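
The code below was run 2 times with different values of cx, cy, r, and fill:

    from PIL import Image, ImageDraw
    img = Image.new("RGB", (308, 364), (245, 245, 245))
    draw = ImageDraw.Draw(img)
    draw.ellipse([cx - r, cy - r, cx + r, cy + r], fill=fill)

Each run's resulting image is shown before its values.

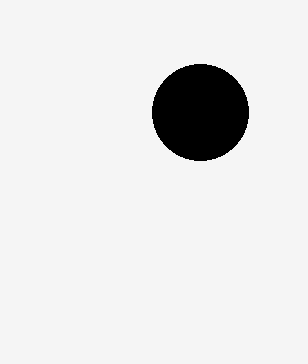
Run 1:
cx = 200
cy = 112
r = 48
fill = 'black'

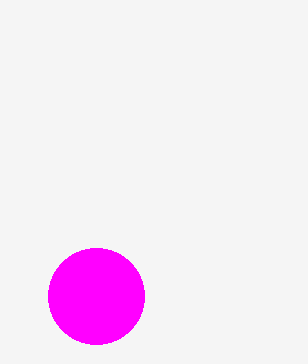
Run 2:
cx = 96, cy = 296, r = 48, fill = 'magenta'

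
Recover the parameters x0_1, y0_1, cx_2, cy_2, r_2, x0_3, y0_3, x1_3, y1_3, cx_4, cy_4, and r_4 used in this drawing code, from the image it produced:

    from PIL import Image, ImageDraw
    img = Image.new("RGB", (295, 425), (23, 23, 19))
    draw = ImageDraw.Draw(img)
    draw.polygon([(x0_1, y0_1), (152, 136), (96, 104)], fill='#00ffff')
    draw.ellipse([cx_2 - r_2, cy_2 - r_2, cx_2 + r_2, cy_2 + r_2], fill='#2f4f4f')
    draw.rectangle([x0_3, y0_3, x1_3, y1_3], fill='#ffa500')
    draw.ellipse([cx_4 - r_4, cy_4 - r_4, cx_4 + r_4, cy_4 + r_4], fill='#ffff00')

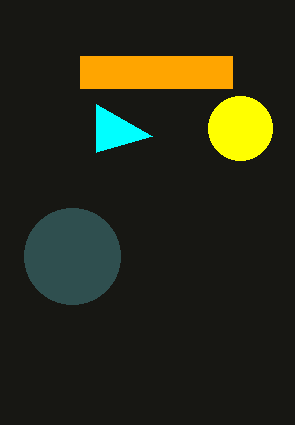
x0_1 = 96
y0_1 = 152
cx_2 = 72
cy_2 = 256
r_2 = 48
x0_3 = 80
y0_3 = 56
x1_3 = 232
y1_3 = 88
cx_4 = 240
cy_4 = 128
r_4 = 32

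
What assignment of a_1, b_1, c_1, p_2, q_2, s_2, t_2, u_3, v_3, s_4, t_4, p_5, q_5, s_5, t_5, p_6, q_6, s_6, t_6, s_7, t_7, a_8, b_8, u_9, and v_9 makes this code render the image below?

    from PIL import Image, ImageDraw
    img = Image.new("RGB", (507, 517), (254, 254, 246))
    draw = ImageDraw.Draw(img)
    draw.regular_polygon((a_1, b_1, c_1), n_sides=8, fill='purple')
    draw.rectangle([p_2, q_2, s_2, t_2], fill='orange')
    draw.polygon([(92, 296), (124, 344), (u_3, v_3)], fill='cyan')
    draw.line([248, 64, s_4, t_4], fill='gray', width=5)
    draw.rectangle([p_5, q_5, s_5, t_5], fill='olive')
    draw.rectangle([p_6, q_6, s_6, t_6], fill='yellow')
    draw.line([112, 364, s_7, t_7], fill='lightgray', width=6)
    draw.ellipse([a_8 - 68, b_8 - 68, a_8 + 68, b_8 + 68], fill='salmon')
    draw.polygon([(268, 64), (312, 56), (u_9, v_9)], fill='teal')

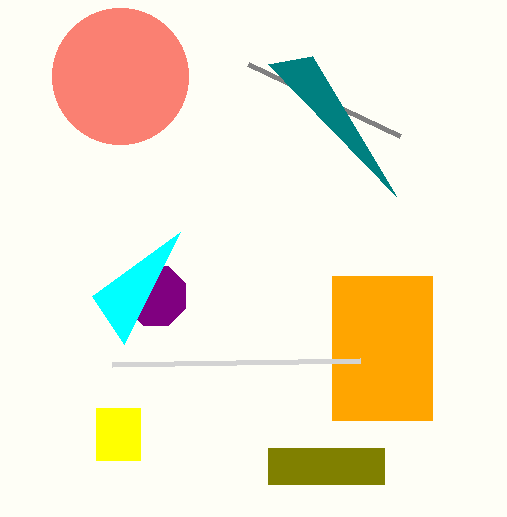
a_1 = 156
b_1 = 296
c_1 = 32
p_2 = 332
q_2 = 276
s_2 = 432
t_2 = 420
u_3 = 180
v_3 = 232
s_4 = 400
t_4 = 136
p_5 = 268
q_5 = 448
s_5 = 384
t_5 = 484
p_6 = 96
q_6 = 408
s_6 = 140
t_6 = 460
s_7 = 360
t_7 = 360
a_8 = 120
b_8 = 76
u_9 = 396
v_9 = 196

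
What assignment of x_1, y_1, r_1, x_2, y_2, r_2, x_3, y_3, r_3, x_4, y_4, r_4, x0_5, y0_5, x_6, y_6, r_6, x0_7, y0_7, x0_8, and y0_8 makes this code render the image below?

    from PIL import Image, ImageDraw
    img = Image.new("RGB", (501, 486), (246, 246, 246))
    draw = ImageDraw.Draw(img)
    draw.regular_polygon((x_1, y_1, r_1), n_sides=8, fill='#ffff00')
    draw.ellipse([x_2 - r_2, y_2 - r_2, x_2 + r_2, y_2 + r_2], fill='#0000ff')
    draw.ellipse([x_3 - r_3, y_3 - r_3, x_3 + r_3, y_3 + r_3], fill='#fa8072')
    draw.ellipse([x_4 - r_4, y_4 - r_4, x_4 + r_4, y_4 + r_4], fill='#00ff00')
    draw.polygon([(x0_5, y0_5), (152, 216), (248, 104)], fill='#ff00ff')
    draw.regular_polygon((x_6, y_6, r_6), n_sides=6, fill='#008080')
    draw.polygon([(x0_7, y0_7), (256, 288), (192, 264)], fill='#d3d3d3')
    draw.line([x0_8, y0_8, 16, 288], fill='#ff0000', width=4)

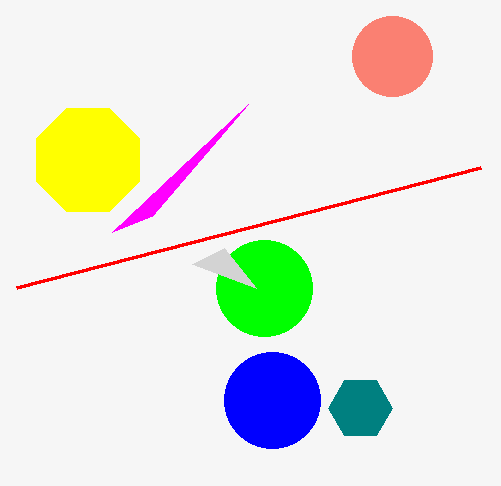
x_1 = 88, y_1 = 160, r_1 = 56, x_2 = 272, y_2 = 400, r_2 = 48, x_3 = 392, y_3 = 56, r_3 = 40, x_4 = 264, y_4 = 288, r_4 = 48, x0_5 = 112, y0_5 = 232, x_6 = 360, y_6 = 408, r_6 = 32, x0_7 = 224, y0_7 = 248, x0_8 = 480, y0_8 = 168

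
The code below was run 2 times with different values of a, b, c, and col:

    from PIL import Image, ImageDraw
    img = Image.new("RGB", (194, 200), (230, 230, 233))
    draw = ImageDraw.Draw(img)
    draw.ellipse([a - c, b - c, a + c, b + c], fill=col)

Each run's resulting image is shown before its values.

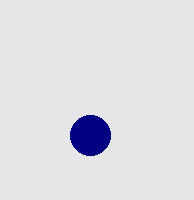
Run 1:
a = 90, b = 135, c = 20, col = 'navy'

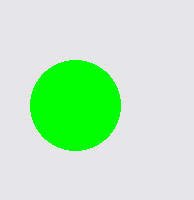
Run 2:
a = 75, b = 105, c = 45, col = 'lime'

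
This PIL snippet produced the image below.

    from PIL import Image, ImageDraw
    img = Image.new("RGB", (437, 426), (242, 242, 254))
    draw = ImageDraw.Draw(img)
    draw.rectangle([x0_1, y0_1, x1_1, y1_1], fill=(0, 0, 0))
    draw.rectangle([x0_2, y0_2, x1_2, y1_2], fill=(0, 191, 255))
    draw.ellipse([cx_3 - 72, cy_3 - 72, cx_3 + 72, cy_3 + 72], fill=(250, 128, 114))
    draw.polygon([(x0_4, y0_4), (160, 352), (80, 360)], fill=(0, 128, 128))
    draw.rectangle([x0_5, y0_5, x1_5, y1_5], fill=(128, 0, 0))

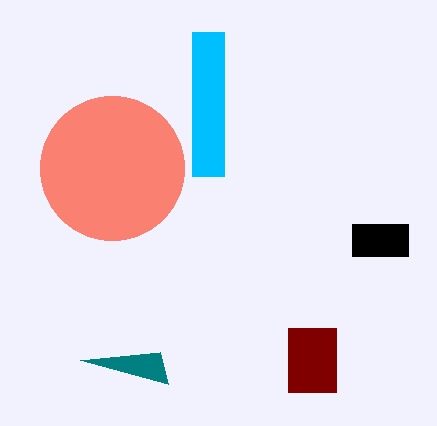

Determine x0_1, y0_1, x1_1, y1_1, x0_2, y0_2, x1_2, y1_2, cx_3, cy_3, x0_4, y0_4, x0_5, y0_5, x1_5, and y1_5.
x0_1 = 352; y0_1 = 224; x1_1 = 408; y1_1 = 256; x0_2 = 192; y0_2 = 32; x1_2 = 224; y1_2 = 176; cx_3 = 112; cy_3 = 168; x0_4 = 168; y0_4 = 384; x0_5 = 288; y0_5 = 328; x1_5 = 336; y1_5 = 392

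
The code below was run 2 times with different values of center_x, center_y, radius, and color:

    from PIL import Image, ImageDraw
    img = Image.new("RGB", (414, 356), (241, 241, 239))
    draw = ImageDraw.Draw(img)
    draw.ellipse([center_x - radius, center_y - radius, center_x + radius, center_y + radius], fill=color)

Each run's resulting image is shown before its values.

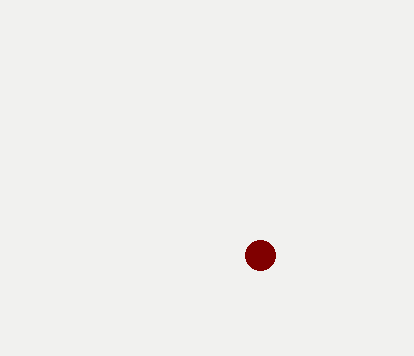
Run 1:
center_x = 260, center_y = 255, radius = 15, color = 'maroon'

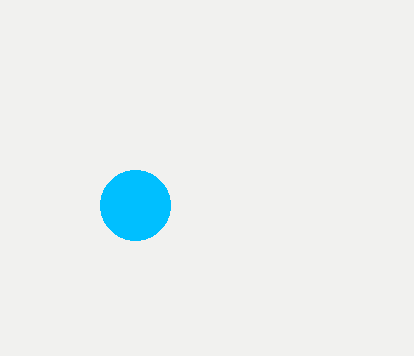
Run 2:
center_x = 135
center_y = 205
radius = 35
color = 'deepskyblue'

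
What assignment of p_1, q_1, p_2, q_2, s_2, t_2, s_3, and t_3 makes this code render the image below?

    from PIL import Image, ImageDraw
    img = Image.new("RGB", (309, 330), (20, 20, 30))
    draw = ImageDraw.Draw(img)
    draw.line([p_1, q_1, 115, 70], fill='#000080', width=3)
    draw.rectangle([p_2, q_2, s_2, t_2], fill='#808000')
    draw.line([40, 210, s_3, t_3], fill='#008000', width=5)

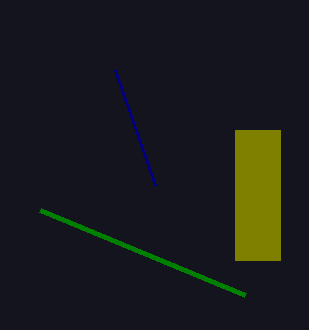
p_1 = 155; q_1 = 185; p_2 = 235; q_2 = 130; s_2 = 280; t_2 = 260; s_3 = 245; t_3 = 295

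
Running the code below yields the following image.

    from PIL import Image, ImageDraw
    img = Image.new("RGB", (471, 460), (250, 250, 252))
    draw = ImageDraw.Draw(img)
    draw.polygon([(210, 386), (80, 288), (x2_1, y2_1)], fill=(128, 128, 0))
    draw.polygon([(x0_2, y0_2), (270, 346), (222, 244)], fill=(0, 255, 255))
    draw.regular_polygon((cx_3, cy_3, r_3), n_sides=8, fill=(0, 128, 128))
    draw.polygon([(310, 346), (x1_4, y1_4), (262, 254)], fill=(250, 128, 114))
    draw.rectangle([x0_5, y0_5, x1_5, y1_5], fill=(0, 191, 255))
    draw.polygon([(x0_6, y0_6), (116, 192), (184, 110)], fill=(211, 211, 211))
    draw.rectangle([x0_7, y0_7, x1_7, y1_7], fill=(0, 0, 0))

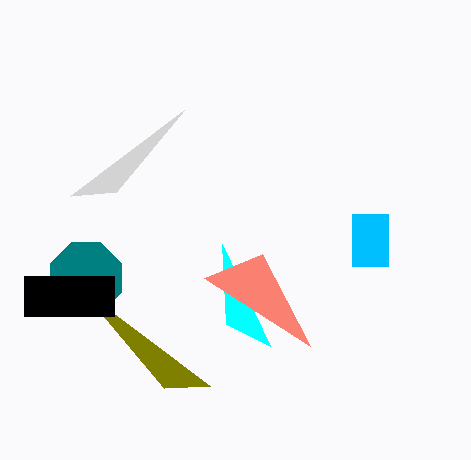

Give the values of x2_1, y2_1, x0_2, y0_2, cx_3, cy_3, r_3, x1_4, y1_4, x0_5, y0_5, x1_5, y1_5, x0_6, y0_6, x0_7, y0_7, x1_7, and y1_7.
x2_1 = 164; y2_1 = 388; x0_2 = 226; y0_2 = 324; cx_3 = 86; cy_3 = 278; r_3 = 38; x1_4 = 204; y1_4 = 278; x0_5 = 352; y0_5 = 214; x1_5 = 388; y1_5 = 266; x0_6 = 70; y0_6 = 196; x0_7 = 24; y0_7 = 276; x1_7 = 114; y1_7 = 316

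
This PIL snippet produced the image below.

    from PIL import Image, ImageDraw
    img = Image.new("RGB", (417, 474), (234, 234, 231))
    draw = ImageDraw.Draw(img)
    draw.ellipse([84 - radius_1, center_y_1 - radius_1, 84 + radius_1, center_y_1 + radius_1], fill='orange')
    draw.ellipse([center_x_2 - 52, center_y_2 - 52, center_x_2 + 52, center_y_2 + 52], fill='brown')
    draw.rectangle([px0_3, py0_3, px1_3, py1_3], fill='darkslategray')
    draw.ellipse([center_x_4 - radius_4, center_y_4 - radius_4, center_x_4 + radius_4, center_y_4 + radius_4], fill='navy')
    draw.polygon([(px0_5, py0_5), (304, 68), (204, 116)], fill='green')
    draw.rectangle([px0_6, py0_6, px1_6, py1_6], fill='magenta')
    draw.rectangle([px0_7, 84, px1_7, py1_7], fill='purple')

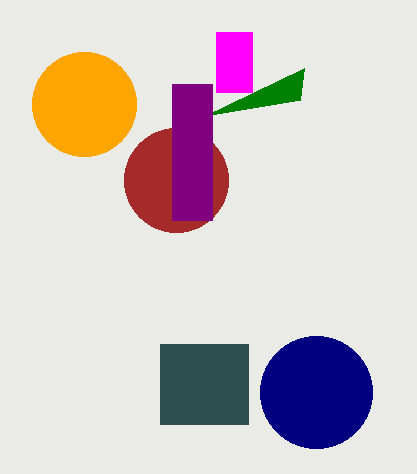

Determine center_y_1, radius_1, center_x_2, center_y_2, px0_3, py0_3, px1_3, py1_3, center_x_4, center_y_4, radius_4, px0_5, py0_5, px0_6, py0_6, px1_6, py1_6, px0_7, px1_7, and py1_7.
center_y_1 = 104
radius_1 = 52
center_x_2 = 176
center_y_2 = 180
px0_3 = 160
py0_3 = 344
px1_3 = 248
py1_3 = 424
center_x_4 = 316
center_y_4 = 392
radius_4 = 56
px0_5 = 300
py0_5 = 100
px0_6 = 216
py0_6 = 32
px1_6 = 252
py1_6 = 92
px0_7 = 172
px1_7 = 212
py1_7 = 220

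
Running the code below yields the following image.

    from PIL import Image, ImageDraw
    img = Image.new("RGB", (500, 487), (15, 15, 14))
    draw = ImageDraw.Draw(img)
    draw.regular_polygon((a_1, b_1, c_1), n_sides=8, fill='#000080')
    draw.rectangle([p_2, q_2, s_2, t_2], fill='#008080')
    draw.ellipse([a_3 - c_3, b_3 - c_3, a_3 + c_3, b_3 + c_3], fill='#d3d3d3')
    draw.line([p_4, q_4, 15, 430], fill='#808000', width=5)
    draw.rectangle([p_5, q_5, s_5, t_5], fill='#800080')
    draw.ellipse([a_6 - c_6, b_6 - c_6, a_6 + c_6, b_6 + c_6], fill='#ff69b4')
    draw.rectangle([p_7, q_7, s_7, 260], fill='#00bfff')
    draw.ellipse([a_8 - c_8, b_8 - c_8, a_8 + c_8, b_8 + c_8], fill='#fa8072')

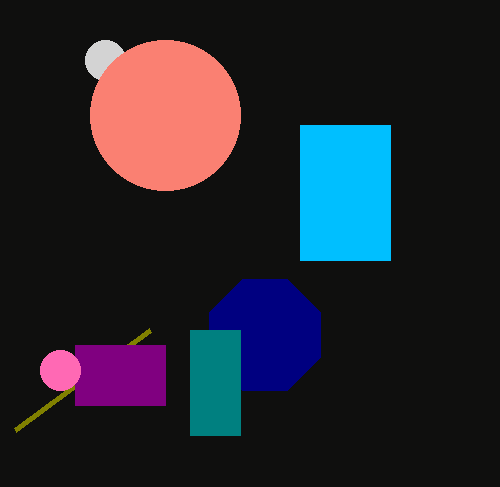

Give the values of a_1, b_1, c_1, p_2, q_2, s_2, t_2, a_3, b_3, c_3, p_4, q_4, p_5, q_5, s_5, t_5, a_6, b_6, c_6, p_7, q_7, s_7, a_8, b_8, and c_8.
a_1 = 265, b_1 = 335, c_1 = 60, p_2 = 190, q_2 = 330, s_2 = 240, t_2 = 435, a_3 = 105, b_3 = 60, c_3 = 20, p_4 = 150, q_4 = 330, p_5 = 75, q_5 = 345, s_5 = 165, t_5 = 405, a_6 = 60, b_6 = 370, c_6 = 20, p_7 = 300, q_7 = 125, s_7 = 390, a_8 = 165, b_8 = 115, c_8 = 75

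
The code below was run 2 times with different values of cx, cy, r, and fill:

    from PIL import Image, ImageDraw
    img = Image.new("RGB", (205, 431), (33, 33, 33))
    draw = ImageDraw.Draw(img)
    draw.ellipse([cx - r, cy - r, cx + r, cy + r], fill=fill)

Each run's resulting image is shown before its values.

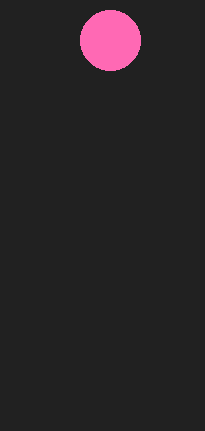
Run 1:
cx = 110
cy = 40
r = 30
fill = 'hotpink'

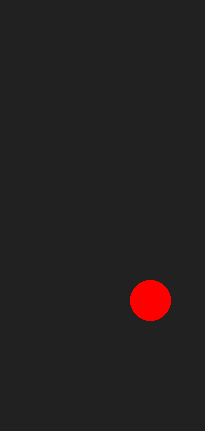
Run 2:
cx = 150
cy = 300
r = 20
fill = 'red'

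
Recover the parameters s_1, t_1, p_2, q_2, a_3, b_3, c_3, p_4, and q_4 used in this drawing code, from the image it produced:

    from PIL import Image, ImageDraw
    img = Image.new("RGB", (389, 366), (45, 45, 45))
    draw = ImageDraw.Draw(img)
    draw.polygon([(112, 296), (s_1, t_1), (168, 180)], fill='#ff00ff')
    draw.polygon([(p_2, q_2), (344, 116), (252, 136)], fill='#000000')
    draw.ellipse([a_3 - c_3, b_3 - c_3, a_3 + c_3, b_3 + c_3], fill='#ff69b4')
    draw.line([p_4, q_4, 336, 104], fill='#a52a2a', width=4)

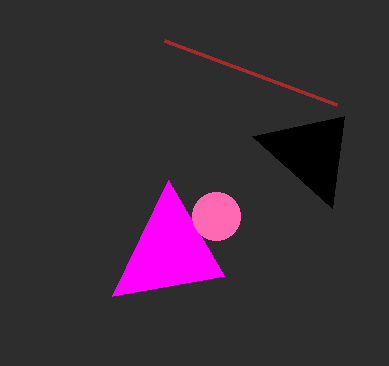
s_1 = 224, t_1 = 276, p_2 = 332, q_2 = 208, a_3 = 216, b_3 = 216, c_3 = 24, p_4 = 164, q_4 = 40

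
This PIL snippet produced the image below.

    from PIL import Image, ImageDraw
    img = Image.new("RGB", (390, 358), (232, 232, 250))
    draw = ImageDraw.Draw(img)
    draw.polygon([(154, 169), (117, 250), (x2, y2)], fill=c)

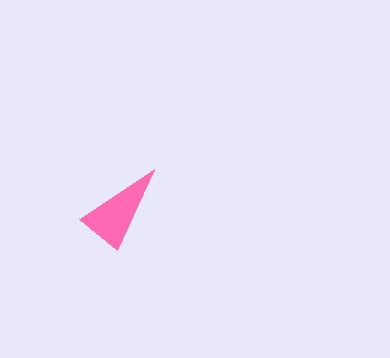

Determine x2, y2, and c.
x2 = 79; y2 = 219; c = 'hotpink'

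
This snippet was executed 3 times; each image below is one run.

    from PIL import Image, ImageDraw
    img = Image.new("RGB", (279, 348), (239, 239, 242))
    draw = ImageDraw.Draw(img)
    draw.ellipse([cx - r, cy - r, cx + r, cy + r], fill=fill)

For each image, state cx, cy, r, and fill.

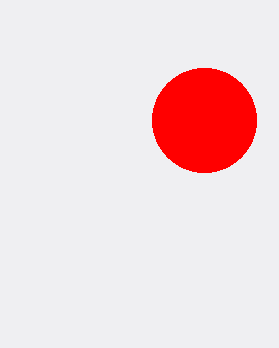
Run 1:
cx = 204
cy = 120
r = 52
fill = 'red'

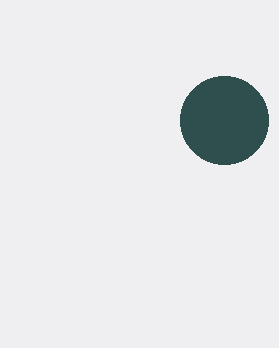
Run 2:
cx = 224
cy = 120
r = 44
fill = 'darkslategray'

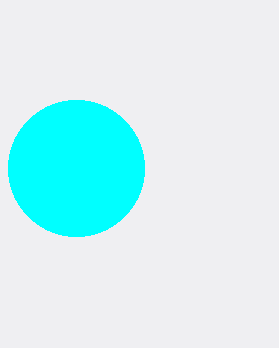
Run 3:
cx = 76, cy = 168, r = 68, fill = 'cyan'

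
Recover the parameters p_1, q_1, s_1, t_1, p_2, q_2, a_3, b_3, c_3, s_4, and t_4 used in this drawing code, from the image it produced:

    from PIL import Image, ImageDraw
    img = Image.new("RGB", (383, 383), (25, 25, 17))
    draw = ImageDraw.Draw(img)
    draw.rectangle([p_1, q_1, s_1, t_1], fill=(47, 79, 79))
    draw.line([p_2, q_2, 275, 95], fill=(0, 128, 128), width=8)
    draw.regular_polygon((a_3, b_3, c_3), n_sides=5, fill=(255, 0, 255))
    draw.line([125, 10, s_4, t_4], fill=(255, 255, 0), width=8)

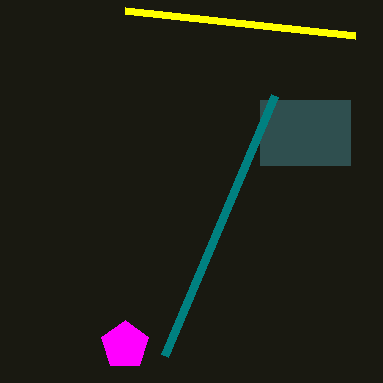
p_1 = 260; q_1 = 100; s_1 = 350; t_1 = 165; p_2 = 165; q_2 = 355; a_3 = 125; b_3 = 345; c_3 = 25; s_4 = 355; t_4 = 35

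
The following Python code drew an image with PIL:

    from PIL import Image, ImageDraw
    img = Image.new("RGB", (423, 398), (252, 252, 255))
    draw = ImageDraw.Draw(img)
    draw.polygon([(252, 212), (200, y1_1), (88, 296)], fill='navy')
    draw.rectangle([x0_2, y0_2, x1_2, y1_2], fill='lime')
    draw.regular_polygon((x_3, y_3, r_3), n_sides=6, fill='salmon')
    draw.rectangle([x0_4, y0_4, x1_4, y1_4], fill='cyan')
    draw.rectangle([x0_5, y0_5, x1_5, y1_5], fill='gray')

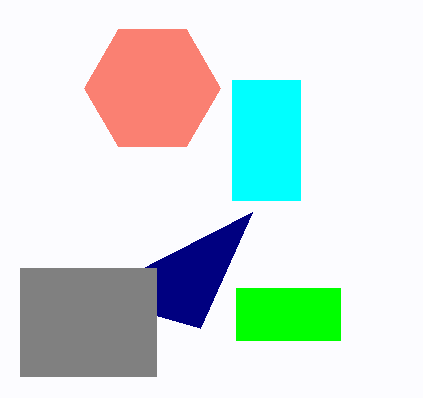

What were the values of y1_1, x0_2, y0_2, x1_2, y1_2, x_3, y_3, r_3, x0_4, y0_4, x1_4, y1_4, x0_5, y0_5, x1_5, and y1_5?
y1_1 = 328
x0_2 = 236
y0_2 = 288
x1_2 = 340
y1_2 = 340
x_3 = 152
y_3 = 88
r_3 = 68
x0_4 = 232
y0_4 = 80
x1_4 = 300
y1_4 = 200
x0_5 = 20
y0_5 = 268
x1_5 = 156
y1_5 = 376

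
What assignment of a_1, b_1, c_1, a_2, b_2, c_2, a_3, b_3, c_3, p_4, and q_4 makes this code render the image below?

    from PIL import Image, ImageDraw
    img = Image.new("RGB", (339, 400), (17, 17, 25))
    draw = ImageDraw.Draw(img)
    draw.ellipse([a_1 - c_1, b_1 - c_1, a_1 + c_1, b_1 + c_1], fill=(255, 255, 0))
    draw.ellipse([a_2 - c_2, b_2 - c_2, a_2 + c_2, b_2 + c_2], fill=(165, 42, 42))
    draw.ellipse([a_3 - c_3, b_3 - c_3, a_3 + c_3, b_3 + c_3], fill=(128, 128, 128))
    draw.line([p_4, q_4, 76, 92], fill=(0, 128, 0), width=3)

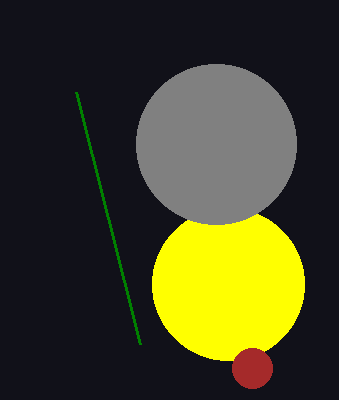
a_1 = 228
b_1 = 284
c_1 = 76
a_2 = 252
b_2 = 368
c_2 = 20
a_3 = 216
b_3 = 144
c_3 = 80
p_4 = 140
q_4 = 344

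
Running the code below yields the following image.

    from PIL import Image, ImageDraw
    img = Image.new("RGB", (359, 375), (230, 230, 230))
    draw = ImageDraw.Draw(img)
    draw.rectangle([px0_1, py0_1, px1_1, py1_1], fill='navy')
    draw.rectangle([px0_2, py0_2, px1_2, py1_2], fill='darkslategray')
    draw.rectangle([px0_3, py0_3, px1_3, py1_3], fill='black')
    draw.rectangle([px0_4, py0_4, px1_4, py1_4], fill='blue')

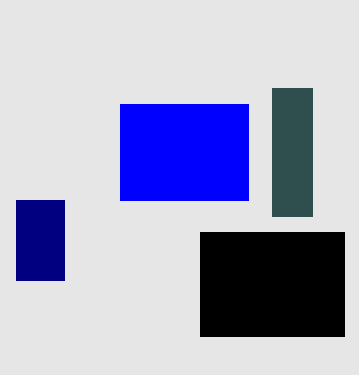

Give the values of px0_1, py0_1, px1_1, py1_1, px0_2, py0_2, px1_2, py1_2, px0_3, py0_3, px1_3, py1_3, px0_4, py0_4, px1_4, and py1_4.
px0_1 = 16; py0_1 = 200; px1_1 = 64; py1_1 = 280; px0_2 = 272; py0_2 = 88; px1_2 = 312; py1_2 = 216; px0_3 = 200; py0_3 = 232; px1_3 = 344; py1_3 = 336; px0_4 = 120; py0_4 = 104; px1_4 = 248; py1_4 = 200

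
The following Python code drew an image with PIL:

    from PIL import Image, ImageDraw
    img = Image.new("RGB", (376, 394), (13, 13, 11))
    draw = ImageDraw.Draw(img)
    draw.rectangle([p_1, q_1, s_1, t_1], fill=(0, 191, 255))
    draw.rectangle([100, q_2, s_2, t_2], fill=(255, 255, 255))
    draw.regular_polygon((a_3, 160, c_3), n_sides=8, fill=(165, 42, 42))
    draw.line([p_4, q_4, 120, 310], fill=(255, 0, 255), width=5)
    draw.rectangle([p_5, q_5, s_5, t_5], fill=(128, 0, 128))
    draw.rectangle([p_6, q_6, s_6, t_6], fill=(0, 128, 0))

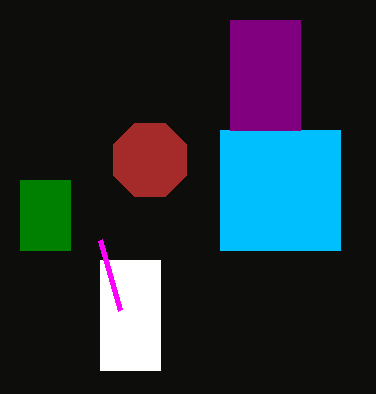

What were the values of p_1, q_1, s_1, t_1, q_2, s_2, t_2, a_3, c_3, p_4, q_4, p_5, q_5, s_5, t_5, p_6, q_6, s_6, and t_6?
p_1 = 220
q_1 = 130
s_1 = 340
t_1 = 250
q_2 = 260
s_2 = 160
t_2 = 370
a_3 = 150
c_3 = 40
p_4 = 100
q_4 = 240
p_5 = 230
q_5 = 20
s_5 = 300
t_5 = 130
p_6 = 20
q_6 = 180
s_6 = 70
t_6 = 250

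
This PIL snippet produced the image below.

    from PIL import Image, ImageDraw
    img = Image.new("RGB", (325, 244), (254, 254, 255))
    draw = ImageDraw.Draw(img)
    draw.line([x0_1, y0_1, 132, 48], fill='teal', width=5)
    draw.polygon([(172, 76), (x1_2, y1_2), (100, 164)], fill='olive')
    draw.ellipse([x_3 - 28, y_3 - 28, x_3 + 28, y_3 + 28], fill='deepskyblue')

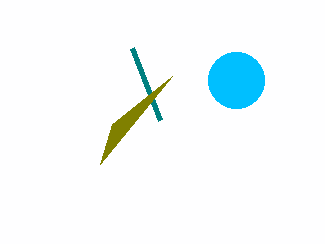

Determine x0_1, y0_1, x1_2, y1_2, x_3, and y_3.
x0_1 = 160
y0_1 = 120
x1_2 = 112
y1_2 = 124
x_3 = 236
y_3 = 80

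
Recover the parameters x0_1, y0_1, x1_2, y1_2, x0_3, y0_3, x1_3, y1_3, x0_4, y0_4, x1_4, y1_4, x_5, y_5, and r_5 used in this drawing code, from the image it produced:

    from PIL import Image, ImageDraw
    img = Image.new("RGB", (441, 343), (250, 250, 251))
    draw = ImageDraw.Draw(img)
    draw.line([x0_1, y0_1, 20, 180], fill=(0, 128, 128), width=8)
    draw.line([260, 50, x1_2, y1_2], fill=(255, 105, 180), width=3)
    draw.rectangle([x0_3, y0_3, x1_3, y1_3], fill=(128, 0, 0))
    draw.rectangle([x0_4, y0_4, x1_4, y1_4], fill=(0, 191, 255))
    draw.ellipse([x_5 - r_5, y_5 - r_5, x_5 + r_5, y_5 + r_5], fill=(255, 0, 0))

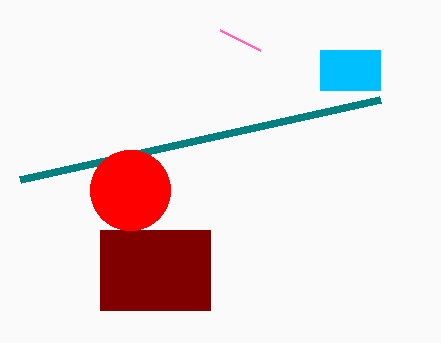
x0_1 = 380
y0_1 = 100
x1_2 = 220
y1_2 = 30
x0_3 = 100
y0_3 = 230
x1_3 = 210
y1_3 = 310
x0_4 = 320
y0_4 = 50
x1_4 = 380
y1_4 = 90
x_5 = 130
y_5 = 190
r_5 = 40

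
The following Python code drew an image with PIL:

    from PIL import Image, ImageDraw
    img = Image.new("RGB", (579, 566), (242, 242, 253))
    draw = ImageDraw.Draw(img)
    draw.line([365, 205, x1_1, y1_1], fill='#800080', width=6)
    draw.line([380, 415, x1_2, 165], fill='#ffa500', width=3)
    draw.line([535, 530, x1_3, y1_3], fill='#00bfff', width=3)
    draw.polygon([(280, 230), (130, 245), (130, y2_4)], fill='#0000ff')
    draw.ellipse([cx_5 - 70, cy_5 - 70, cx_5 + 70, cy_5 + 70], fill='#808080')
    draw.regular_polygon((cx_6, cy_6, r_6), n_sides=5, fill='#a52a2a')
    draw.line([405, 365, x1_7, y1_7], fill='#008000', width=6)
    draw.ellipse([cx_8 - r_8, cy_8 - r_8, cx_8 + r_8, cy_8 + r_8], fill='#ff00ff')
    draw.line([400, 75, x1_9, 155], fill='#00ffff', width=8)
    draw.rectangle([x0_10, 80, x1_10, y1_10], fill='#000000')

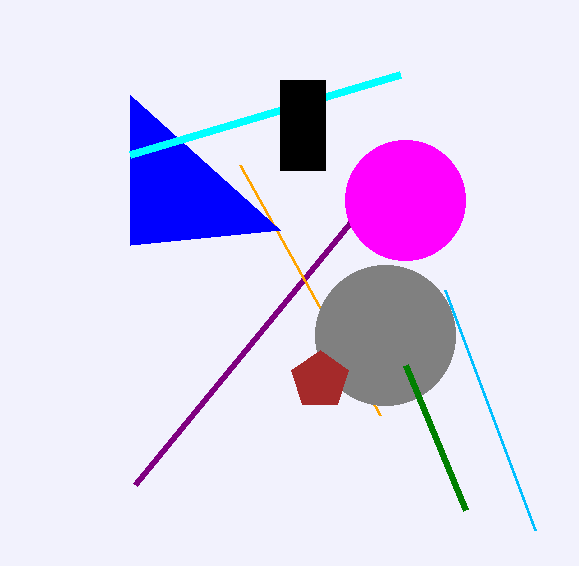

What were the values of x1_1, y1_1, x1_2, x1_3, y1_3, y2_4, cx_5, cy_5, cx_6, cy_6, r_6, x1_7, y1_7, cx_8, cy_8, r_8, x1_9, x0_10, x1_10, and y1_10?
x1_1 = 135, y1_1 = 485, x1_2 = 240, x1_3 = 445, y1_3 = 290, y2_4 = 95, cx_5 = 385, cy_5 = 335, cx_6 = 320, cy_6 = 380, r_6 = 30, x1_7 = 465, y1_7 = 510, cx_8 = 405, cy_8 = 200, r_8 = 60, x1_9 = 130, x0_10 = 280, x1_10 = 325, y1_10 = 170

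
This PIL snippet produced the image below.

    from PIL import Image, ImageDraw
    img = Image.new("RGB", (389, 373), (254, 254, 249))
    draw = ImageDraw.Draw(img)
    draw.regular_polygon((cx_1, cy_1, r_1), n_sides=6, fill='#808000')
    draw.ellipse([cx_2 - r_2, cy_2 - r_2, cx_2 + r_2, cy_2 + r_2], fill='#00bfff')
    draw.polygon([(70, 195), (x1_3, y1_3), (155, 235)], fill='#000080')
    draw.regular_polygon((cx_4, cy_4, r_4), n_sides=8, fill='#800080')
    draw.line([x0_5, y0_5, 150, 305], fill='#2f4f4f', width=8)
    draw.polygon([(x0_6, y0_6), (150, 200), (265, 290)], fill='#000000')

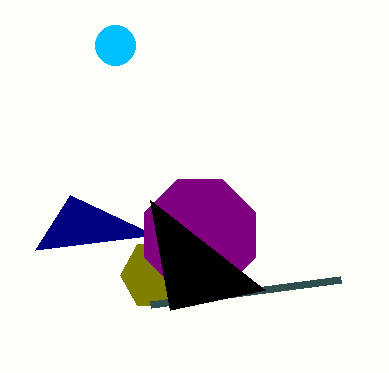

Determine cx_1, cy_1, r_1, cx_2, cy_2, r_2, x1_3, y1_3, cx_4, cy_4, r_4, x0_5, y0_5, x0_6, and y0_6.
cx_1 = 155; cy_1 = 275; r_1 = 35; cx_2 = 115; cy_2 = 45; r_2 = 20; x1_3 = 35; y1_3 = 250; cx_4 = 200; cy_4 = 235; r_4 = 60; x0_5 = 340; y0_5 = 280; x0_6 = 170; y0_6 = 310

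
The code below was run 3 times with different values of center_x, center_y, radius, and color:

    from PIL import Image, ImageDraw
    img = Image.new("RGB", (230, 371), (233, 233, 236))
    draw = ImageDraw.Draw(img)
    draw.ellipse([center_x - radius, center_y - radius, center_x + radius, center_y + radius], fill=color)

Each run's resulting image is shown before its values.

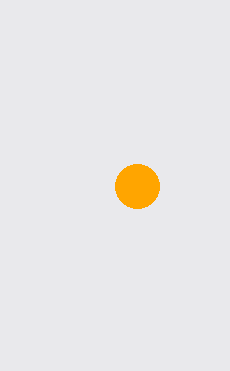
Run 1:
center_x = 137, center_y = 186, radius = 22, color = 'orange'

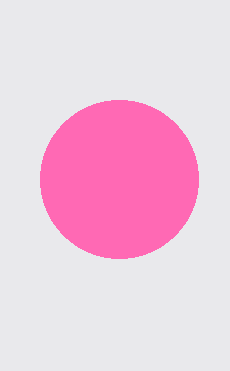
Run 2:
center_x = 119; center_y = 179; radius = 79; color = 'hotpink'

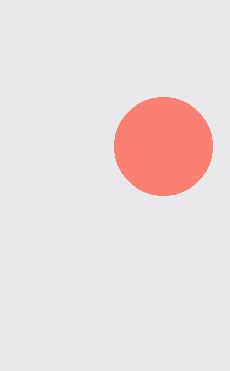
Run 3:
center_x = 163; center_y = 146; radius = 49; color = 'salmon'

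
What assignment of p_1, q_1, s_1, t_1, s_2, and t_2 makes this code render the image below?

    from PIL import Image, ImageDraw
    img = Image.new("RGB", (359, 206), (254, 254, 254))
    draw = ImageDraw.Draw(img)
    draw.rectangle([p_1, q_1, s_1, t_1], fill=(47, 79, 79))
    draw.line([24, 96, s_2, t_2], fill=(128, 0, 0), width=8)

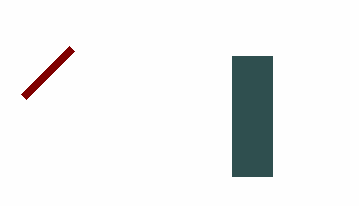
p_1 = 232, q_1 = 56, s_1 = 272, t_1 = 176, s_2 = 72, t_2 = 48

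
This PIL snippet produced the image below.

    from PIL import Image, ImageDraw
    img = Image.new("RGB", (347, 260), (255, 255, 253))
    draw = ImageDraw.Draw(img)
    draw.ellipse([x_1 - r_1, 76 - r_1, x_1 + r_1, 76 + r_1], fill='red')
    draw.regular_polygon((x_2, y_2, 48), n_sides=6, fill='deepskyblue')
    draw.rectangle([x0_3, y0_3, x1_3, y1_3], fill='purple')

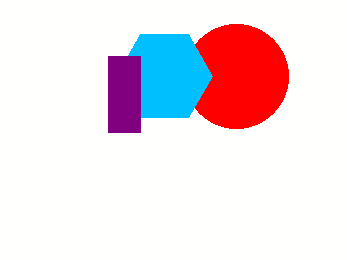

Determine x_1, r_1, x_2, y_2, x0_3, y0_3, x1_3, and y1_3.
x_1 = 236
r_1 = 52
x_2 = 164
y_2 = 76
x0_3 = 108
y0_3 = 56
x1_3 = 140
y1_3 = 132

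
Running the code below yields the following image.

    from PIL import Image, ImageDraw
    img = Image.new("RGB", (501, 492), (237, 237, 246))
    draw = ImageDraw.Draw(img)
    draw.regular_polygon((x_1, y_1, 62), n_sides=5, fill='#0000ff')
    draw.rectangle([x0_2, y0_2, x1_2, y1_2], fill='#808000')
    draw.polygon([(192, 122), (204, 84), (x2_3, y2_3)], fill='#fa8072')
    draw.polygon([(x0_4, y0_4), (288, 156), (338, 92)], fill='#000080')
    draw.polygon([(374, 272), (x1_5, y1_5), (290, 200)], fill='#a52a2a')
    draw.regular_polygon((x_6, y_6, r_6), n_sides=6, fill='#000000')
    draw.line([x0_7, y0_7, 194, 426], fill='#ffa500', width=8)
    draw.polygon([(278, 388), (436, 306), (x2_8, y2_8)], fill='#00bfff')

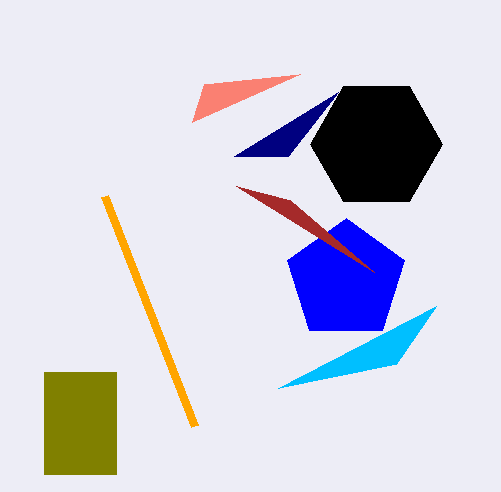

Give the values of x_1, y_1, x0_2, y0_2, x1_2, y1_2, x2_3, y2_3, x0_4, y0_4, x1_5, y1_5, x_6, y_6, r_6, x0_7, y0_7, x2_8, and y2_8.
x_1 = 346
y_1 = 280
x0_2 = 44
y0_2 = 372
x1_2 = 116
y1_2 = 474
x2_3 = 300
y2_3 = 74
x0_4 = 234
y0_4 = 156
x1_5 = 236
y1_5 = 186
x_6 = 376
y_6 = 144
r_6 = 66
x0_7 = 104
y0_7 = 196
x2_8 = 396
y2_8 = 364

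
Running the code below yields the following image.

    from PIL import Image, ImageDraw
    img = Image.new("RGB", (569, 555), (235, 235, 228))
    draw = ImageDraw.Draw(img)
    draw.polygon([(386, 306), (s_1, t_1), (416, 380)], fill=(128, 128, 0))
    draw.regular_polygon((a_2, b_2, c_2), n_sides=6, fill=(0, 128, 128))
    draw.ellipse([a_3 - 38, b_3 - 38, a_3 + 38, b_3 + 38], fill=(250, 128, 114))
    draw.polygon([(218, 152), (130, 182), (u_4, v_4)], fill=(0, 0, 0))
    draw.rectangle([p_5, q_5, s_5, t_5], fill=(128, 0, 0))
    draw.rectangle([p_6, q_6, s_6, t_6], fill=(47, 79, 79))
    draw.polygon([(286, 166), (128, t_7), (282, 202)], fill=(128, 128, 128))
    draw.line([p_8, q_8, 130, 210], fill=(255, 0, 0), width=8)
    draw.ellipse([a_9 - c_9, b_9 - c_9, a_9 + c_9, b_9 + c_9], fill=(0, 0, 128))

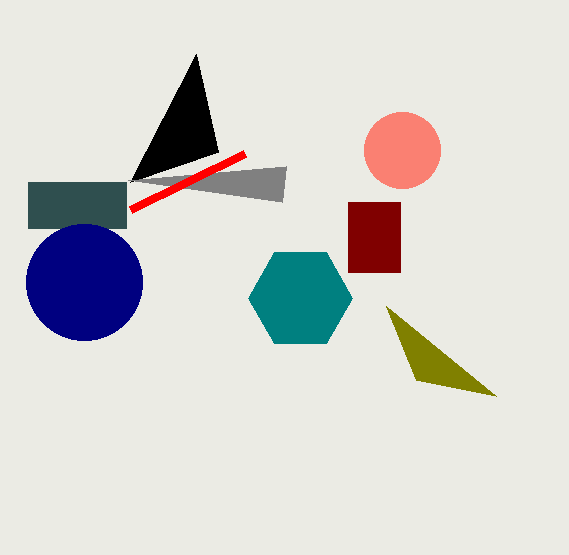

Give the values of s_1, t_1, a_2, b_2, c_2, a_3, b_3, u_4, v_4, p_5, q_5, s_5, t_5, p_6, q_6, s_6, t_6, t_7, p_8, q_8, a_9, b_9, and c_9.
s_1 = 496, t_1 = 396, a_2 = 300, b_2 = 298, c_2 = 52, a_3 = 402, b_3 = 150, u_4 = 196, v_4 = 54, p_5 = 348, q_5 = 202, s_5 = 400, t_5 = 272, p_6 = 28, q_6 = 182, s_6 = 126, t_6 = 228, t_7 = 180, p_8 = 244, q_8 = 154, a_9 = 84, b_9 = 282, c_9 = 58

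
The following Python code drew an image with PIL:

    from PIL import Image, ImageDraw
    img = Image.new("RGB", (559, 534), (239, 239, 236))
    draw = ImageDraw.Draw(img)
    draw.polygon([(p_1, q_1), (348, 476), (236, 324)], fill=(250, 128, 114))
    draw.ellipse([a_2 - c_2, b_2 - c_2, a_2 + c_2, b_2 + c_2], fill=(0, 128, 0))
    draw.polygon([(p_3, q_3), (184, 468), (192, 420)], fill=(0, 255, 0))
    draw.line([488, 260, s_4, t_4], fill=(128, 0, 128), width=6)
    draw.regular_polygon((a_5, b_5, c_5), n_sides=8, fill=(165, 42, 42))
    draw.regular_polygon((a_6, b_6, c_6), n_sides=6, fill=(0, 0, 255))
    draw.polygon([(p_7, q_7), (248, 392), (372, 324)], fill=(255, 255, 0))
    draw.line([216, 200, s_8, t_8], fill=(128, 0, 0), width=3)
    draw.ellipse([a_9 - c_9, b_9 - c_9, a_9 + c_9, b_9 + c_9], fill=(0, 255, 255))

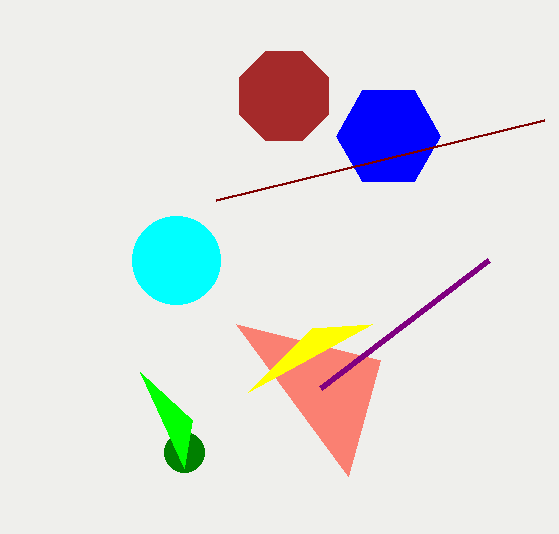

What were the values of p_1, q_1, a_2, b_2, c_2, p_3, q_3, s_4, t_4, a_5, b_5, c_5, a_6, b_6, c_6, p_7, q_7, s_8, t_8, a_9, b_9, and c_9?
p_1 = 380; q_1 = 360; a_2 = 184; b_2 = 452; c_2 = 20; p_3 = 140; q_3 = 372; s_4 = 320; t_4 = 388; a_5 = 284; b_5 = 96; c_5 = 48; a_6 = 388; b_6 = 136; c_6 = 52; p_7 = 312; q_7 = 328; s_8 = 544; t_8 = 120; a_9 = 176; b_9 = 260; c_9 = 44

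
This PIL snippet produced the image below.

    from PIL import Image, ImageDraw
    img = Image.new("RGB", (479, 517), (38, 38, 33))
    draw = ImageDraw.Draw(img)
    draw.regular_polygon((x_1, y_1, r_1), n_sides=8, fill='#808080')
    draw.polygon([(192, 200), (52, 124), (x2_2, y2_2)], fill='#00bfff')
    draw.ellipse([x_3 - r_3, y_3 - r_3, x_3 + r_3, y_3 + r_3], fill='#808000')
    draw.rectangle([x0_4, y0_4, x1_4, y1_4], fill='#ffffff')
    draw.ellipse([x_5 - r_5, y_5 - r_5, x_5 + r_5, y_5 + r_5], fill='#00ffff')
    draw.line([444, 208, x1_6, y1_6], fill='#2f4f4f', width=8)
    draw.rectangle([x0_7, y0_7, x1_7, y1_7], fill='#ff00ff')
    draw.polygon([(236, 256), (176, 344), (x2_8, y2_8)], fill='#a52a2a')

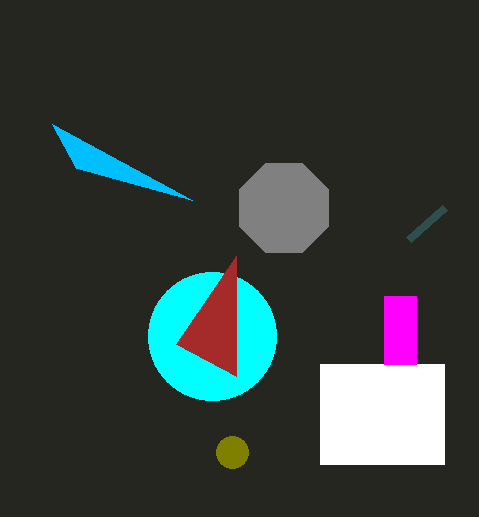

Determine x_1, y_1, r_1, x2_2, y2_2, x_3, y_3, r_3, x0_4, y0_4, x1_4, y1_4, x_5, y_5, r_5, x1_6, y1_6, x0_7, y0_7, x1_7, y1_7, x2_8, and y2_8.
x_1 = 284, y_1 = 208, r_1 = 48, x2_2 = 76, y2_2 = 168, x_3 = 232, y_3 = 452, r_3 = 16, x0_4 = 320, y0_4 = 364, x1_4 = 444, y1_4 = 464, x_5 = 212, y_5 = 336, r_5 = 64, x1_6 = 408, y1_6 = 240, x0_7 = 384, y0_7 = 296, x1_7 = 416, y1_7 = 364, x2_8 = 236, y2_8 = 376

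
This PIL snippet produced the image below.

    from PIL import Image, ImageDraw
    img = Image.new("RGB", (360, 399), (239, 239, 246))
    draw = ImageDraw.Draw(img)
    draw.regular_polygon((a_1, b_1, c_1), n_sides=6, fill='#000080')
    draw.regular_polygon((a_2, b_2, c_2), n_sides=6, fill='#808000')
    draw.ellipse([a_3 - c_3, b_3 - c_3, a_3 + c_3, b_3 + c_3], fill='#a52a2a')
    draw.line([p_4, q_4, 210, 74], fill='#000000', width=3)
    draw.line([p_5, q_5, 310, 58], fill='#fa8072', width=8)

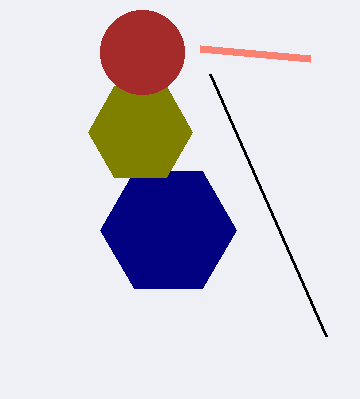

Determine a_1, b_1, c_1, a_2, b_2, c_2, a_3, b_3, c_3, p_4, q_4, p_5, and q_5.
a_1 = 168; b_1 = 230; c_1 = 68; a_2 = 140; b_2 = 132; c_2 = 52; a_3 = 142; b_3 = 52; c_3 = 42; p_4 = 326; q_4 = 336; p_5 = 200; q_5 = 48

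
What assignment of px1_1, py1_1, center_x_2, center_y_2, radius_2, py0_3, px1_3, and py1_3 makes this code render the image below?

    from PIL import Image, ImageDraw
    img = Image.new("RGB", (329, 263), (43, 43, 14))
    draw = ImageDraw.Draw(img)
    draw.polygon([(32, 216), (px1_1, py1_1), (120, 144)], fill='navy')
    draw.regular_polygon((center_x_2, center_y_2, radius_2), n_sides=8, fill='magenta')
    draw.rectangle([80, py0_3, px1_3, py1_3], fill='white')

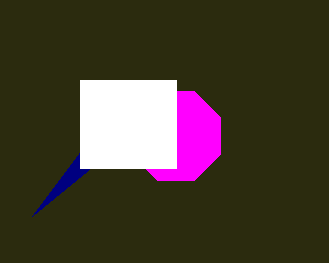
px1_1 = 80
py1_1 = 152
center_x_2 = 176
center_y_2 = 136
radius_2 = 48
py0_3 = 80
px1_3 = 176
py1_3 = 168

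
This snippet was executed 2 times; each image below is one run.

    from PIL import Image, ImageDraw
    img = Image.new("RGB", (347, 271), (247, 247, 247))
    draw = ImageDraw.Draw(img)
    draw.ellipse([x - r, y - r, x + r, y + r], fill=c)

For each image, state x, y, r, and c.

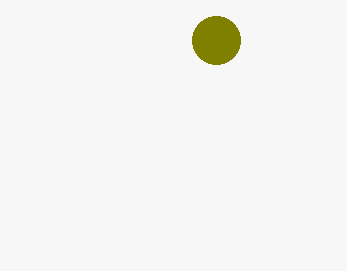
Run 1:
x = 216
y = 40
r = 24
c = 'olive'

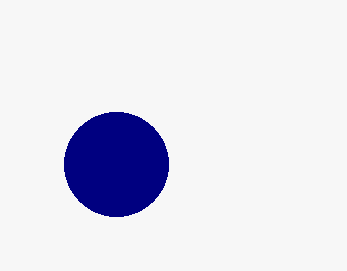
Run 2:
x = 116; y = 164; r = 52; c = 'navy'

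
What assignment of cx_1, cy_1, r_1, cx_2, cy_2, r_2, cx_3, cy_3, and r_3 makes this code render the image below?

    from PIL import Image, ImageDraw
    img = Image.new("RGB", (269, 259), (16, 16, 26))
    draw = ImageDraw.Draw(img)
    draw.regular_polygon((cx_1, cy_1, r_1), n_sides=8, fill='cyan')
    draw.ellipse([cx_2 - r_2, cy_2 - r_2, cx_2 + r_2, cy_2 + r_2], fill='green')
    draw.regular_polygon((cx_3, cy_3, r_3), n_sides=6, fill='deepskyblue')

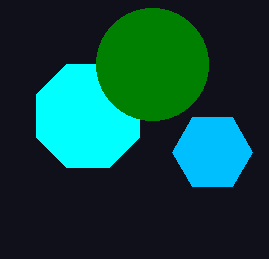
cx_1 = 88; cy_1 = 116; r_1 = 56; cx_2 = 152; cy_2 = 64; r_2 = 56; cx_3 = 212; cy_3 = 152; r_3 = 40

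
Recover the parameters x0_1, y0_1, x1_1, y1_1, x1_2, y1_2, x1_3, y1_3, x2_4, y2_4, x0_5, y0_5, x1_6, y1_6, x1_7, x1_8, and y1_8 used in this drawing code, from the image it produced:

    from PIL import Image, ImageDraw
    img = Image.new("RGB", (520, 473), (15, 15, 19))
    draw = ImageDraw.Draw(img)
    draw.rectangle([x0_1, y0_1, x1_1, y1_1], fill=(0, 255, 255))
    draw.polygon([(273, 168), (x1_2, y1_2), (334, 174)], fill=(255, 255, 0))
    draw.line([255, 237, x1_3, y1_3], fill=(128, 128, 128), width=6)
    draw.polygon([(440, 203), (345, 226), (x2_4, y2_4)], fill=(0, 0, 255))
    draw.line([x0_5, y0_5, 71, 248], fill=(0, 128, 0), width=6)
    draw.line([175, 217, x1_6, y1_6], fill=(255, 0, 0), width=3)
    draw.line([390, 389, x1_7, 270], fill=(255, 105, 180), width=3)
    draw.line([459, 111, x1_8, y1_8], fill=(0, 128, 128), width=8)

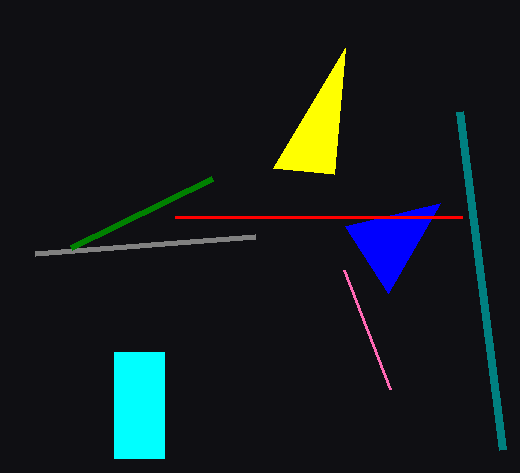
x0_1 = 114, y0_1 = 352, x1_1 = 164, y1_1 = 458, x1_2 = 345, y1_2 = 48, x1_3 = 35, y1_3 = 254, x2_4 = 388, y2_4 = 293, x0_5 = 212, y0_5 = 179, x1_6 = 462, y1_6 = 217, x1_7 = 344, x1_8 = 502, y1_8 = 449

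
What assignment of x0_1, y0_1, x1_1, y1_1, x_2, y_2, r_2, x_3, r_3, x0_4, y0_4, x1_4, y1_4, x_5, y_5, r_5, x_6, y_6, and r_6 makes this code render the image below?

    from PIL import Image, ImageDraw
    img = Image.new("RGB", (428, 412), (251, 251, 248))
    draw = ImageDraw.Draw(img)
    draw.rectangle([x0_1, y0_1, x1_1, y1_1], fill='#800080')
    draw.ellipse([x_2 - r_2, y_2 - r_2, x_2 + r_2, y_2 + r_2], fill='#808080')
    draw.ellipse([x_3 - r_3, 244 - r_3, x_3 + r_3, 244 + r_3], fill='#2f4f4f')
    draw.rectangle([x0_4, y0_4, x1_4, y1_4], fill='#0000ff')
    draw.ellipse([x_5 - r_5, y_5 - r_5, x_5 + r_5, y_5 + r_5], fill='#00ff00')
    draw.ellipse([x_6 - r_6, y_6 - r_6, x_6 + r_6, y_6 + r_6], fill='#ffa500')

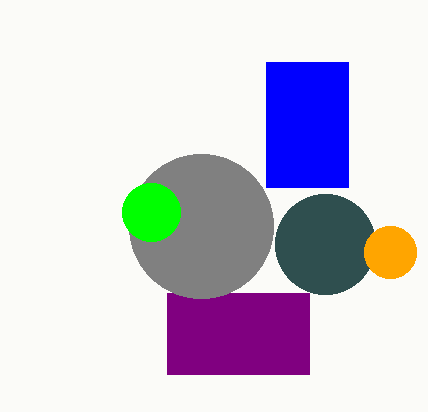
x0_1 = 167, y0_1 = 293, x1_1 = 309, y1_1 = 374, x_2 = 201, y_2 = 226, r_2 = 72, x_3 = 325, r_3 = 50, x0_4 = 266, y0_4 = 62, x1_4 = 348, y1_4 = 187, x_5 = 151, y_5 = 212, r_5 = 29, x_6 = 390, y_6 = 252, r_6 = 26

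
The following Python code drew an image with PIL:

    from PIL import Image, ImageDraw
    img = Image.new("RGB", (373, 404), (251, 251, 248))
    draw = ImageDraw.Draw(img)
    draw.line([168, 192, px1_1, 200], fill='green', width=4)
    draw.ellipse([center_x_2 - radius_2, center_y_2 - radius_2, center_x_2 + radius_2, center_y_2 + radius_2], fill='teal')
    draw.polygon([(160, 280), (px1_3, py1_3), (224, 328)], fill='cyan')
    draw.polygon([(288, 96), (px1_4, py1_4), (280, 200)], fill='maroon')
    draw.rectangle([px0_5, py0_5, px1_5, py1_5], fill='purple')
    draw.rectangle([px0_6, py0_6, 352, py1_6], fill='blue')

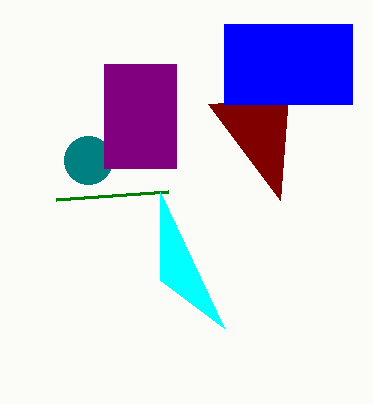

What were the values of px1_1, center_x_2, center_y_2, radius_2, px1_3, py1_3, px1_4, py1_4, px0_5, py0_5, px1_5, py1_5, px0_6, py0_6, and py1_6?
px1_1 = 56
center_x_2 = 88
center_y_2 = 160
radius_2 = 24
px1_3 = 160
py1_3 = 192
px1_4 = 208
py1_4 = 104
px0_5 = 104
py0_5 = 64
px1_5 = 176
py1_5 = 168
px0_6 = 224
py0_6 = 24
py1_6 = 104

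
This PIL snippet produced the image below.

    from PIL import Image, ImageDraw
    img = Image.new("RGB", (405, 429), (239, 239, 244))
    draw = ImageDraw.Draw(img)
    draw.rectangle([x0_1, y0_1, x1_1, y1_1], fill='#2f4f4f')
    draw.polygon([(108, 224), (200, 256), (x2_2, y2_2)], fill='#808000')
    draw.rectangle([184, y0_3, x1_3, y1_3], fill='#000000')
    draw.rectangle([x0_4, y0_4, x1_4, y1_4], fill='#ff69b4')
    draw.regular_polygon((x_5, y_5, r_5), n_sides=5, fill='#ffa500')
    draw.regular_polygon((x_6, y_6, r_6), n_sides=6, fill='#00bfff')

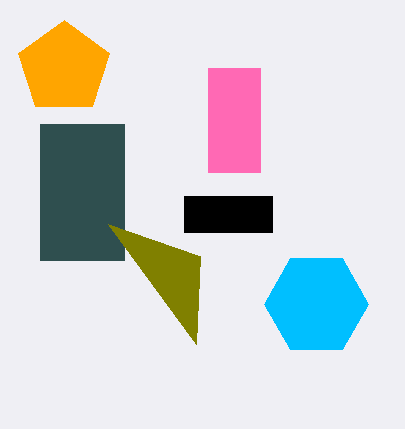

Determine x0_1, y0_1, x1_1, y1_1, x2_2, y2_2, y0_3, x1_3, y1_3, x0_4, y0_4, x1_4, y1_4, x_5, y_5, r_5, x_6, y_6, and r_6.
x0_1 = 40
y0_1 = 124
x1_1 = 124
y1_1 = 260
x2_2 = 196
y2_2 = 344
y0_3 = 196
x1_3 = 272
y1_3 = 232
x0_4 = 208
y0_4 = 68
x1_4 = 260
y1_4 = 172
x_5 = 64
y_5 = 68
r_5 = 48
x_6 = 316
y_6 = 304
r_6 = 52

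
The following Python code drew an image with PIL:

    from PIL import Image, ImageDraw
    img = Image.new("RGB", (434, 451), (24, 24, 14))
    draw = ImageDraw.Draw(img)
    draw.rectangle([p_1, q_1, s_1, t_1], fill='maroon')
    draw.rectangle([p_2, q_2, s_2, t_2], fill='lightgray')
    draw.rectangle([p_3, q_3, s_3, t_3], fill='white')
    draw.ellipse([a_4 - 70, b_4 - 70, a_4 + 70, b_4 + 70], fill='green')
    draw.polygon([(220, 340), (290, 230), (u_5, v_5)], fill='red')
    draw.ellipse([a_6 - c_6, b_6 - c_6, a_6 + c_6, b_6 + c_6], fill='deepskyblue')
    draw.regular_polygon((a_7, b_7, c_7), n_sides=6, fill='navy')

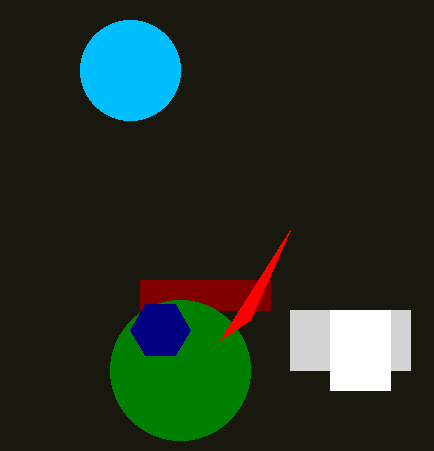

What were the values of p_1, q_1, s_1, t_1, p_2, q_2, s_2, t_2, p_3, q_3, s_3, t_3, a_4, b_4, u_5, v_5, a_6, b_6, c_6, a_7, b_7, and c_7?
p_1 = 140, q_1 = 280, s_1 = 270, t_1 = 310, p_2 = 290, q_2 = 310, s_2 = 410, t_2 = 370, p_3 = 330, q_3 = 310, s_3 = 390, t_3 = 390, a_4 = 180, b_4 = 370, u_5 = 250, v_5 = 320, a_6 = 130, b_6 = 70, c_6 = 50, a_7 = 160, b_7 = 330, c_7 = 30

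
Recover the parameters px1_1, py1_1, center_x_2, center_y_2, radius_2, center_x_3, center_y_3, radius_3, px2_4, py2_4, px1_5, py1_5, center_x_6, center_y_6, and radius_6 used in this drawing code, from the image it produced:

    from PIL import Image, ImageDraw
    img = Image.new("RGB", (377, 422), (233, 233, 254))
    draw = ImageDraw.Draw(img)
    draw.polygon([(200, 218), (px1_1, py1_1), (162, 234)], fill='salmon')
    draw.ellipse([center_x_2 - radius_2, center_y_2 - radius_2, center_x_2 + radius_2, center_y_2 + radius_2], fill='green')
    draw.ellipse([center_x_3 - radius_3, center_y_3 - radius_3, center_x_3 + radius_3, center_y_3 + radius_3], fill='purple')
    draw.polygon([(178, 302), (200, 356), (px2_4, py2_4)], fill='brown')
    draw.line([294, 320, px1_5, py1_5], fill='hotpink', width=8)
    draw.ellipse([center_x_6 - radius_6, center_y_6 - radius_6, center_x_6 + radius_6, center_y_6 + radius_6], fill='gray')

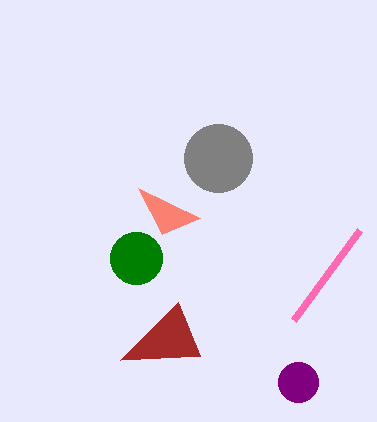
px1_1 = 138; py1_1 = 188; center_x_2 = 136; center_y_2 = 258; radius_2 = 26; center_x_3 = 298; center_y_3 = 382; radius_3 = 20; px2_4 = 120; py2_4 = 360; px1_5 = 360; py1_5 = 230; center_x_6 = 218; center_y_6 = 158; radius_6 = 34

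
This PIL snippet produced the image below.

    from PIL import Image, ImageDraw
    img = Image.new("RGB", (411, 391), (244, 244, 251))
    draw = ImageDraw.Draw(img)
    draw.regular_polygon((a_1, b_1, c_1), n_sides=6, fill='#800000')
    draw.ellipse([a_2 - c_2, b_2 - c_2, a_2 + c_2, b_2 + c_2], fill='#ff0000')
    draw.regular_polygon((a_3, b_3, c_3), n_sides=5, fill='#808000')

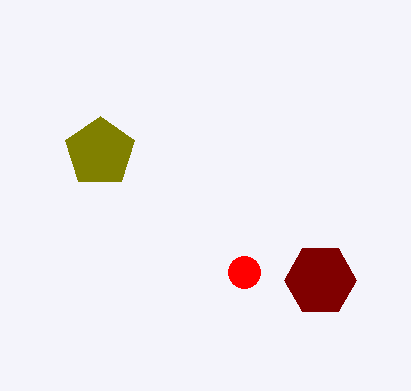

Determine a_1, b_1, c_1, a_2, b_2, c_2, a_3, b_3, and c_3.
a_1 = 320; b_1 = 280; c_1 = 36; a_2 = 244; b_2 = 272; c_2 = 16; a_3 = 100; b_3 = 152; c_3 = 36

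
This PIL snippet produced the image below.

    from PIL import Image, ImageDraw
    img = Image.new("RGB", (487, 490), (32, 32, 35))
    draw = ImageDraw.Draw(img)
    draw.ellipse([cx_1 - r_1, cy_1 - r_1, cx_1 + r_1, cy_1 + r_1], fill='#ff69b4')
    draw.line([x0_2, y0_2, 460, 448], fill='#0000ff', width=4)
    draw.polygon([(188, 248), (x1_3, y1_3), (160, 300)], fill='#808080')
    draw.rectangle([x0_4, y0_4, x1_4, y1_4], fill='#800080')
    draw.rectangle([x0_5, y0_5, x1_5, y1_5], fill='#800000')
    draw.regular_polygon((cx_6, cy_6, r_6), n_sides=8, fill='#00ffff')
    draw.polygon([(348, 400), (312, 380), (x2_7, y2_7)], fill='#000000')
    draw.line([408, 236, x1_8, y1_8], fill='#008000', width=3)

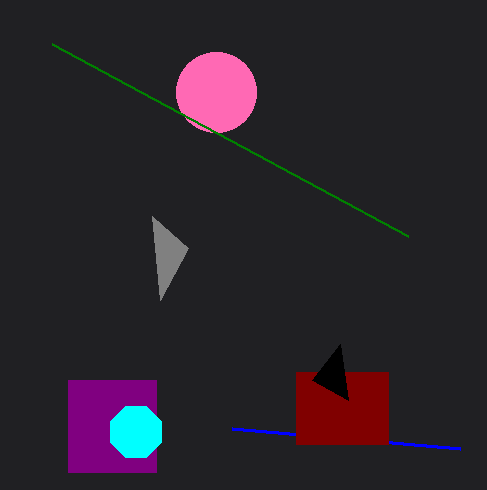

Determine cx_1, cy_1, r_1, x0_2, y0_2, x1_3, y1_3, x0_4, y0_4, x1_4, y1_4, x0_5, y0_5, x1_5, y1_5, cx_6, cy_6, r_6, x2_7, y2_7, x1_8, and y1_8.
cx_1 = 216, cy_1 = 92, r_1 = 40, x0_2 = 232, y0_2 = 428, x1_3 = 152, y1_3 = 216, x0_4 = 68, y0_4 = 380, x1_4 = 156, y1_4 = 472, x0_5 = 296, y0_5 = 372, x1_5 = 388, y1_5 = 444, cx_6 = 136, cy_6 = 432, r_6 = 28, x2_7 = 340, y2_7 = 344, x1_8 = 52, y1_8 = 44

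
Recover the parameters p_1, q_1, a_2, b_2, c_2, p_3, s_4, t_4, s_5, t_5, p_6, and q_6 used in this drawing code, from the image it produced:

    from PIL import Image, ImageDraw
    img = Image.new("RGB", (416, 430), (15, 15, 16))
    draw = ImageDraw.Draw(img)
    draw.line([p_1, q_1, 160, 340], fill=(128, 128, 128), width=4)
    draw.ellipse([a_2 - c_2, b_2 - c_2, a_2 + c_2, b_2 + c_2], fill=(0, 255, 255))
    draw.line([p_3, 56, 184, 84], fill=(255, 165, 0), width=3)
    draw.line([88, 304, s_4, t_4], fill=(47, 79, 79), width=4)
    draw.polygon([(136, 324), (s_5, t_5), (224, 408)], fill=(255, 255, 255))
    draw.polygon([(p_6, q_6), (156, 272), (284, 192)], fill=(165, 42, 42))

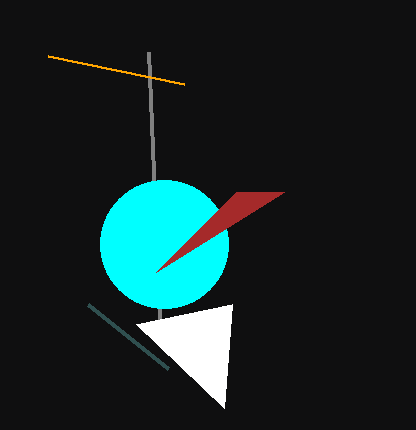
p_1 = 148
q_1 = 52
a_2 = 164
b_2 = 244
c_2 = 64
p_3 = 48
s_4 = 168
t_4 = 368
s_5 = 232
t_5 = 304
p_6 = 236
q_6 = 192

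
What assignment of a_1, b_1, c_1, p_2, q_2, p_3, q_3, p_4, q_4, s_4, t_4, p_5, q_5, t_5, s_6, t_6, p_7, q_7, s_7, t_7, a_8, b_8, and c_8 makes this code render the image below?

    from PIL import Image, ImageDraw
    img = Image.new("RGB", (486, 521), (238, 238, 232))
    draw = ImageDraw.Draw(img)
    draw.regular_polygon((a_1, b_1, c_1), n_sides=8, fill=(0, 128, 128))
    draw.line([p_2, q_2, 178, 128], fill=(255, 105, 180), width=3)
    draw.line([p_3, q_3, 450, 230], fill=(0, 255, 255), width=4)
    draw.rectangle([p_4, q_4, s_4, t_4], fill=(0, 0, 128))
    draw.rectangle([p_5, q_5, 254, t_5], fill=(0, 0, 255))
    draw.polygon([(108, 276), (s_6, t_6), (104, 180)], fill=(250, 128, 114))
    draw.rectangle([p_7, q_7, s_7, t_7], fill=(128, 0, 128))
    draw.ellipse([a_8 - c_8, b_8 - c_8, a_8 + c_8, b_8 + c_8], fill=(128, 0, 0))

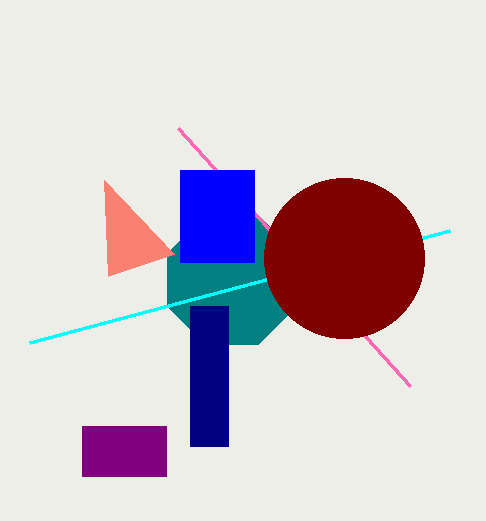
a_1 = 232
b_1 = 280
c_1 = 70
p_2 = 410
q_2 = 386
p_3 = 30
q_3 = 342
p_4 = 190
q_4 = 306
s_4 = 228
t_4 = 446
p_5 = 180
q_5 = 170
t_5 = 262
s_6 = 174
t_6 = 254
p_7 = 82
q_7 = 426
s_7 = 166
t_7 = 476
a_8 = 344
b_8 = 258
c_8 = 80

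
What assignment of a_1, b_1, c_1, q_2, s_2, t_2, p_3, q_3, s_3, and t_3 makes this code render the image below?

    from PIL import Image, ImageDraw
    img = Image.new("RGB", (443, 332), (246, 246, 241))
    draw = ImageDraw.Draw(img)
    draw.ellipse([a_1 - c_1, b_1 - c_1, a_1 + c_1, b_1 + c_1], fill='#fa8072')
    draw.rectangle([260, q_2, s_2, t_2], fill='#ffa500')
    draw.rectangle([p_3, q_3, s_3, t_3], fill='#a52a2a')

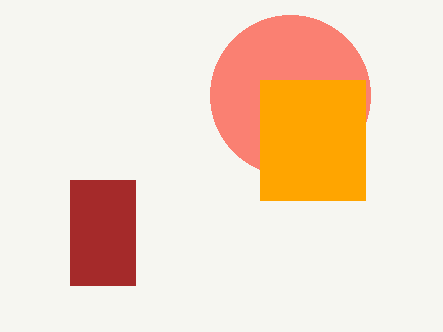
a_1 = 290
b_1 = 95
c_1 = 80
q_2 = 80
s_2 = 365
t_2 = 200
p_3 = 70
q_3 = 180
s_3 = 135
t_3 = 285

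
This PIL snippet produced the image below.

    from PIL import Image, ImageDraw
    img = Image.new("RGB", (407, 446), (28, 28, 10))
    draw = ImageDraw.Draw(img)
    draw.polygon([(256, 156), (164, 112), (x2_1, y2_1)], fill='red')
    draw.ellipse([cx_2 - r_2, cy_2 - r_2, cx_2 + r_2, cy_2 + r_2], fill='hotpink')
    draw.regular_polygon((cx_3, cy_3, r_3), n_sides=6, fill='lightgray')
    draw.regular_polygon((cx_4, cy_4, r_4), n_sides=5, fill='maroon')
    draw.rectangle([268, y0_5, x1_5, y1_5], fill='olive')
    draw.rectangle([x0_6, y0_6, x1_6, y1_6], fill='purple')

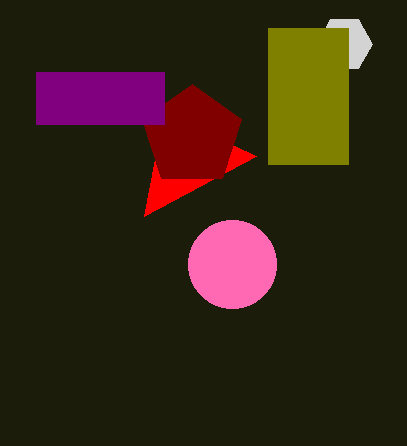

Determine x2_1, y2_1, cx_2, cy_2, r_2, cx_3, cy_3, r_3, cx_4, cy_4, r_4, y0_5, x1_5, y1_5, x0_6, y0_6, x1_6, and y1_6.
x2_1 = 144
y2_1 = 216
cx_2 = 232
cy_2 = 264
r_2 = 44
cx_3 = 344
cy_3 = 44
r_3 = 28
cx_4 = 192
cy_4 = 136
r_4 = 52
y0_5 = 28
x1_5 = 348
y1_5 = 164
x0_6 = 36
y0_6 = 72
x1_6 = 164
y1_6 = 124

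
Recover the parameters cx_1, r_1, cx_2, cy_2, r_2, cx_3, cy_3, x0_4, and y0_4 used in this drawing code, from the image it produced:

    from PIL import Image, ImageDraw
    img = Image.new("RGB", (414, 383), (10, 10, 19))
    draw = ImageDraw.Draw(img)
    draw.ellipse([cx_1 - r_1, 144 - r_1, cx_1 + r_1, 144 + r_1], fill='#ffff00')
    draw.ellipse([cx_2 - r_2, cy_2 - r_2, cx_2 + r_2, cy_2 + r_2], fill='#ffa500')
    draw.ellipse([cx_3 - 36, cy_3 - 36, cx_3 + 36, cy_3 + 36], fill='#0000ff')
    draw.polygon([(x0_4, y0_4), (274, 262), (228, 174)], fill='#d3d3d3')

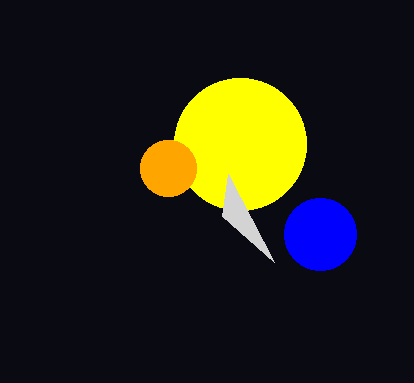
cx_1 = 240, r_1 = 66, cx_2 = 168, cy_2 = 168, r_2 = 28, cx_3 = 320, cy_3 = 234, x0_4 = 222, y0_4 = 216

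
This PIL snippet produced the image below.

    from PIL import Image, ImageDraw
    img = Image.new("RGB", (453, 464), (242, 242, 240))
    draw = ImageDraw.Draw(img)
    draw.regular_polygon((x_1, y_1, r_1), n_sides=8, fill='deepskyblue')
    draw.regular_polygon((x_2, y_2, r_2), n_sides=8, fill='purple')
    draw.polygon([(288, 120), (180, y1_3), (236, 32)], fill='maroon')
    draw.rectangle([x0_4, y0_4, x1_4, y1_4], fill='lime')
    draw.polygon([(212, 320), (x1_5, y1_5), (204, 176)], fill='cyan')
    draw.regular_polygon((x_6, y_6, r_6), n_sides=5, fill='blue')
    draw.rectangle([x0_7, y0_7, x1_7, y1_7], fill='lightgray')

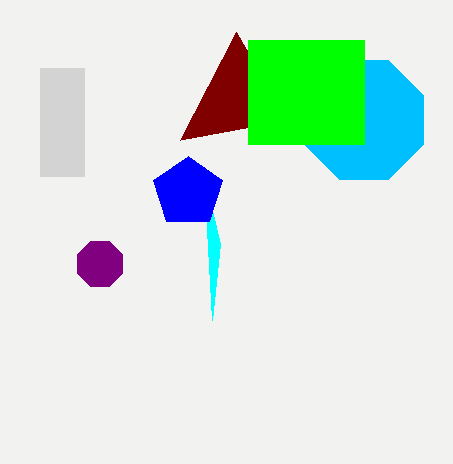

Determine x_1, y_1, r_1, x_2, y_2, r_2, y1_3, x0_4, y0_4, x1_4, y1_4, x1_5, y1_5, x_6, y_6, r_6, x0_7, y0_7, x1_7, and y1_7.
x_1 = 364; y_1 = 120; r_1 = 64; x_2 = 100; y_2 = 264; r_2 = 24; y1_3 = 140; x0_4 = 248; y0_4 = 40; x1_4 = 364; y1_4 = 144; x1_5 = 220; y1_5 = 244; x_6 = 188; y_6 = 192; r_6 = 36; x0_7 = 40; y0_7 = 68; x1_7 = 84; y1_7 = 176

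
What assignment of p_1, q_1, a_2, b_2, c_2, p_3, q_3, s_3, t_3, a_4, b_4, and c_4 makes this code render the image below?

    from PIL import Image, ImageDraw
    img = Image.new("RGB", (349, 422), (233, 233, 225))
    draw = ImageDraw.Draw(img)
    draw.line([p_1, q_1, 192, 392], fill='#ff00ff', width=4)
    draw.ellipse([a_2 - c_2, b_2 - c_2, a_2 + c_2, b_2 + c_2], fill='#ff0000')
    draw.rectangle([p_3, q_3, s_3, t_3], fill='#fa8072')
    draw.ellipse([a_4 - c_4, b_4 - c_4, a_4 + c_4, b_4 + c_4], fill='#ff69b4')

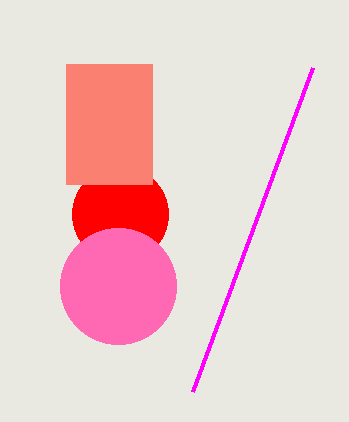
p_1 = 312; q_1 = 68; a_2 = 120; b_2 = 214; c_2 = 48; p_3 = 66; q_3 = 64; s_3 = 152; t_3 = 184; a_4 = 118; b_4 = 286; c_4 = 58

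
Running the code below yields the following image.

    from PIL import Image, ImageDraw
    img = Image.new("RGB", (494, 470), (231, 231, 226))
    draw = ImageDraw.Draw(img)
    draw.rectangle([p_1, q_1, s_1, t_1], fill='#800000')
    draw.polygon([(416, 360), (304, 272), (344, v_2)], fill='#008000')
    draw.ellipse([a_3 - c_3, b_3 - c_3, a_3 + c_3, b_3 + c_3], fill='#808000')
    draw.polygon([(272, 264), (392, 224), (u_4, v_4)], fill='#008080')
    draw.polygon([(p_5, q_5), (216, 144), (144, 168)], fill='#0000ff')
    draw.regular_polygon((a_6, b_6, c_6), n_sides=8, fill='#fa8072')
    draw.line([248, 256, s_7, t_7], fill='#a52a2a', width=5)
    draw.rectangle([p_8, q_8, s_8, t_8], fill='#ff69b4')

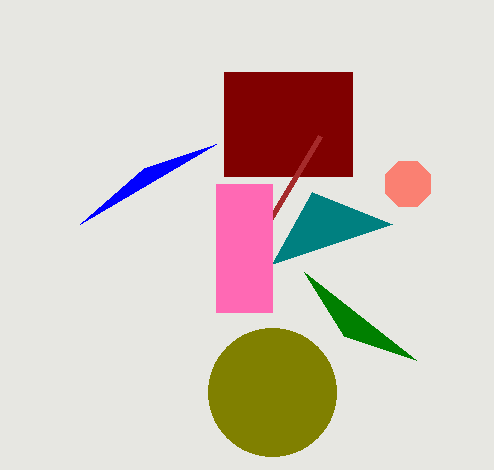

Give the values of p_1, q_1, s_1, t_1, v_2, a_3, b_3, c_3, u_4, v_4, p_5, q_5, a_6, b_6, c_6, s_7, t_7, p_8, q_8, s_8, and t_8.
p_1 = 224
q_1 = 72
s_1 = 352
t_1 = 176
v_2 = 336
a_3 = 272
b_3 = 392
c_3 = 64
u_4 = 312
v_4 = 192
p_5 = 80
q_5 = 224
a_6 = 408
b_6 = 184
c_6 = 24
s_7 = 320
t_7 = 136
p_8 = 216
q_8 = 184
s_8 = 272
t_8 = 312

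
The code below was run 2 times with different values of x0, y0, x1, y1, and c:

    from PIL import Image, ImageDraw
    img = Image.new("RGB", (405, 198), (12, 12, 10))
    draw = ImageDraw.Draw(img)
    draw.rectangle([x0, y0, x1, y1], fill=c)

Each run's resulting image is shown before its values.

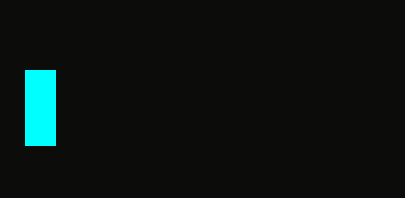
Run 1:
x0 = 25
y0 = 70
x1 = 55
y1 = 145
c = 'cyan'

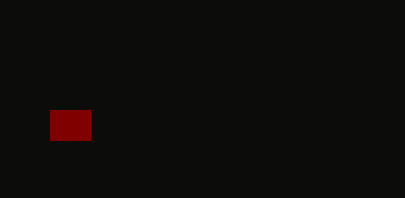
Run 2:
x0 = 50; y0 = 110; x1 = 90; y1 = 140; c = 'maroon'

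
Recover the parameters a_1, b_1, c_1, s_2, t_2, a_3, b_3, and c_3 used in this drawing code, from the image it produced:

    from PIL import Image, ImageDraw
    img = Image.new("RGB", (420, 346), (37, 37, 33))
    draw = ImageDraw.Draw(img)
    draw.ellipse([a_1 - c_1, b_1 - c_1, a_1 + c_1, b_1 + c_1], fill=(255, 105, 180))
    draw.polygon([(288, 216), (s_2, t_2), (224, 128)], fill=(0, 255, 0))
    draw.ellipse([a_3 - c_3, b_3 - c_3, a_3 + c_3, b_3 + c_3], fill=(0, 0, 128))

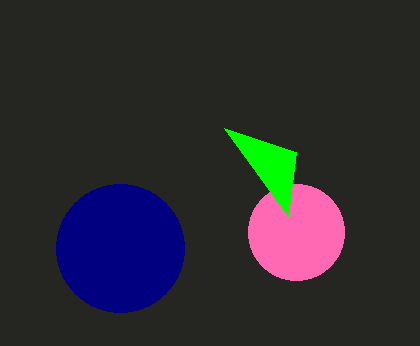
a_1 = 296
b_1 = 232
c_1 = 48
s_2 = 296
t_2 = 152
a_3 = 120
b_3 = 248
c_3 = 64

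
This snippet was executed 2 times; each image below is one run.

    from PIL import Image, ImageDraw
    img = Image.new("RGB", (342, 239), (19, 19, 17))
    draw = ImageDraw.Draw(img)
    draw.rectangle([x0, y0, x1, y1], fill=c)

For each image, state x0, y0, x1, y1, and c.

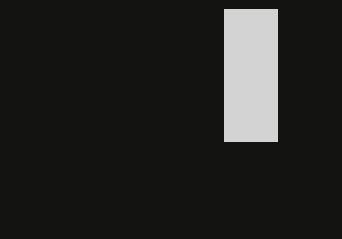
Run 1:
x0 = 224, y0 = 9, x1 = 277, y1 = 141, c = 'lightgray'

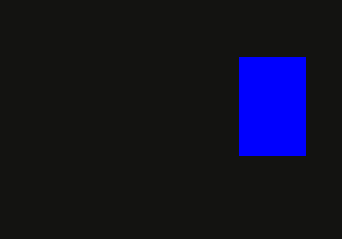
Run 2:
x0 = 239; y0 = 57; x1 = 305; y1 = 155; c = 'blue'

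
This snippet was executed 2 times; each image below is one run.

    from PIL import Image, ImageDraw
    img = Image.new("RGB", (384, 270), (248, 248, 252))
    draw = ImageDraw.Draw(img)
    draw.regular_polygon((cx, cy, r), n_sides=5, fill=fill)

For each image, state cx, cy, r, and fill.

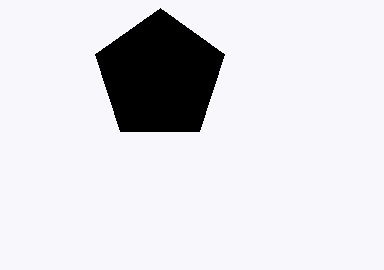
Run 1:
cx = 160
cy = 76
r = 68
fill = 'black'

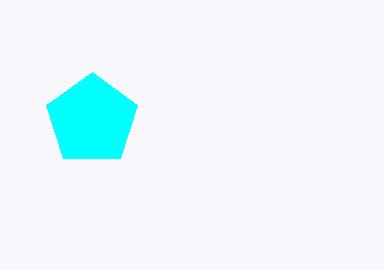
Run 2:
cx = 92, cy = 120, r = 48, fill = 'cyan'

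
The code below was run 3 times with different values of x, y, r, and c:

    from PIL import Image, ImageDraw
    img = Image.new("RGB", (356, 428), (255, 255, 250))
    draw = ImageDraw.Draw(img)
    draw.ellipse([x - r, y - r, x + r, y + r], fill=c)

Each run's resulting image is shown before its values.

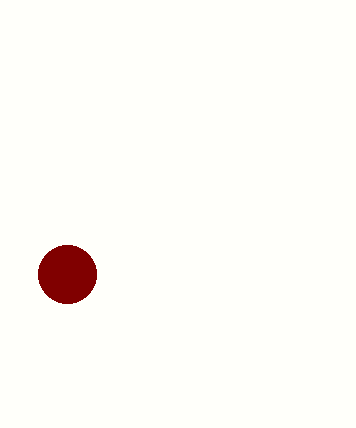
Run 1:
x = 67; y = 274; r = 29; c = 'maroon'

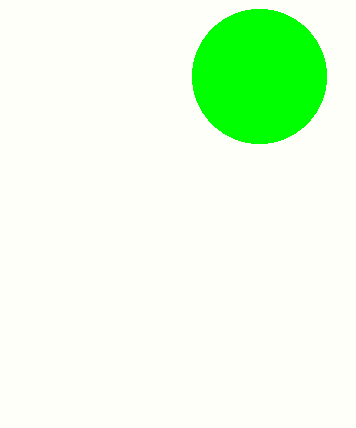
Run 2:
x = 259
y = 76
r = 67
c = 'lime'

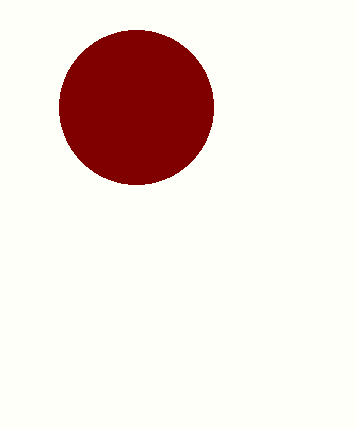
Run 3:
x = 136; y = 107; r = 77; c = 'maroon'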